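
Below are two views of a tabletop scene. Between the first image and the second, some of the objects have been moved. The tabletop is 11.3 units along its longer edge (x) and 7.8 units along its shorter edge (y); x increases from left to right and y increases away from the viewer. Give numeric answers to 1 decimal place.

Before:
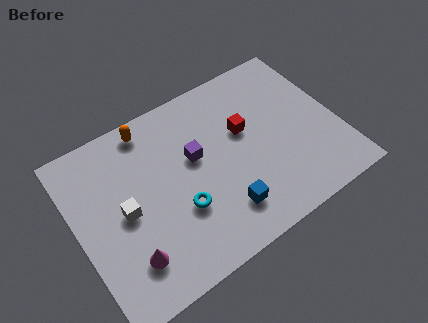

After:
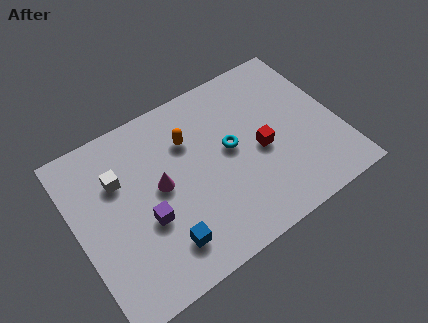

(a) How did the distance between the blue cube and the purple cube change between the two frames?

-1.5

They were about 3.0 units apart before and 1.5 after — 1.5 units closer together.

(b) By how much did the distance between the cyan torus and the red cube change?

-2.4

The distance was about 3.8 in the first image and 1.4 in the second, so they moved 2.4 units closer together.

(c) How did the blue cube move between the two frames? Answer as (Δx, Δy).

(-2.6, -0.1)

The blue cube started near (5.9, 1.7) and ended near (3.3, 1.6).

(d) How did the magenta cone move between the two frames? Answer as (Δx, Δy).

(1.8, 2.3)

From the two frames, the magenta cone sits at roughly (1.8, 1.8) before and (3.6, 4.1) after.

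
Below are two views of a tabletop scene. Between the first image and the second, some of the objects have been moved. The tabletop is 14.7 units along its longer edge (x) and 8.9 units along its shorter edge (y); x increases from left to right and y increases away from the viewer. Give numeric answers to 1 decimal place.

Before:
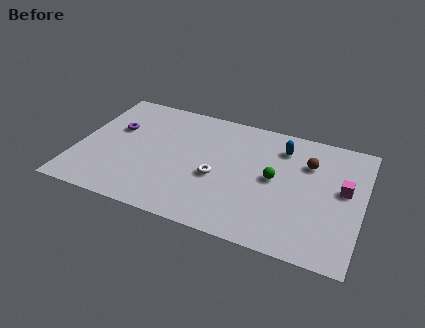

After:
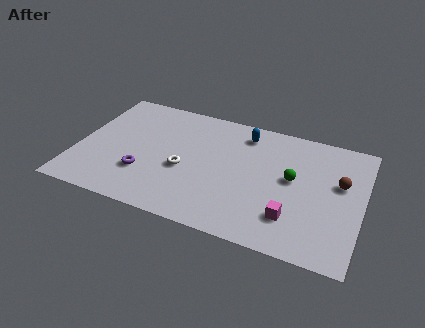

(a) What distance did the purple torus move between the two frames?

3.4

The purple torus moved from about (1.8, 5.6) to (3.6, 2.7), a distance of √(1.8² + 2.9²) ≈ 3.4.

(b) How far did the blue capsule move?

2.0

The blue capsule moved from about (10.4, 7.0) to (8.4, 7.4), a distance of √(2.0² + 0.4²) ≈ 2.0.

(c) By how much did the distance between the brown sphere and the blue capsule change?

+3.9

They were about 1.6 units apart before and 5.5 after — 3.9 units further apart.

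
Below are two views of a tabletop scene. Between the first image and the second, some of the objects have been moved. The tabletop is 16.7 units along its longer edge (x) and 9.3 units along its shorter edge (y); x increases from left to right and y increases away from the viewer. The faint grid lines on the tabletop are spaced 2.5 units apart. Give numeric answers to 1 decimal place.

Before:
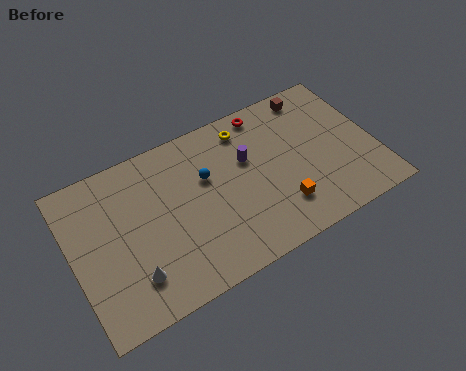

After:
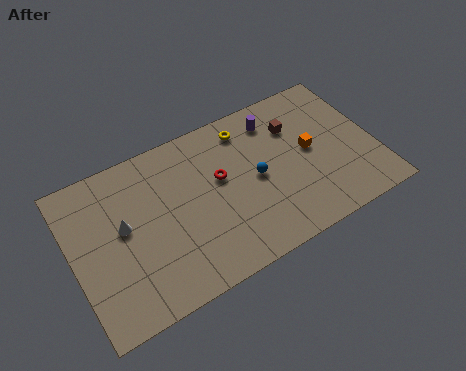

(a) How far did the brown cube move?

2.0

The brown cube moved from about (13.9, 8.2) to (12.6, 6.7), a distance of √(1.3² + 1.5²) ≈ 2.0.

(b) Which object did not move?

the yellow torus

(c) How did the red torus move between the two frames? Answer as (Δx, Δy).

(-3.0, -2.8)

From the two frames, the red torus sits at roughly (11.2, 8.3) before and (8.2, 5.5) after.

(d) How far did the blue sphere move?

2.9

From (7.5, 5.9) to (10.1, 4.6), the blue sphere covered √(2.6² + 1.3²) ≈ 2.9 units.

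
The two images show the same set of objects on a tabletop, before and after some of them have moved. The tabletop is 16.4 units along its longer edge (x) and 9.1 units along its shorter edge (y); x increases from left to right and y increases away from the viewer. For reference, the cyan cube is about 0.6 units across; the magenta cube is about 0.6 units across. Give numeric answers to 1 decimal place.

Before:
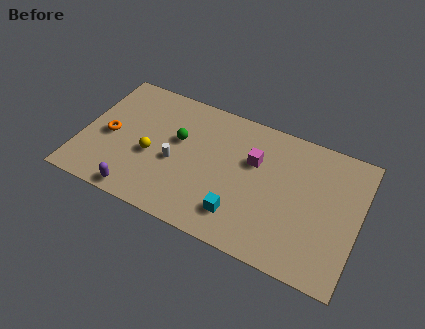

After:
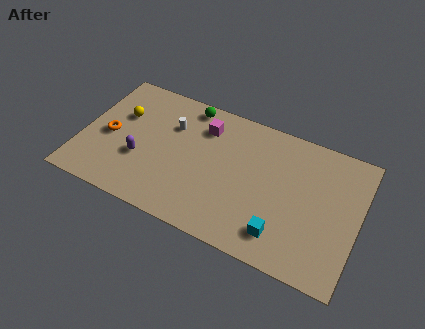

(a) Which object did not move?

the orange torus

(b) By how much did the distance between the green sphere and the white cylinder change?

+0.4

They were about 1.6 units apart before and 2.0 after — 0.4 units further apart.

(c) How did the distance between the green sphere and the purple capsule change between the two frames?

+0.4

Before: roughly 4.9 units apart; after: 5.3. That's 0.4 units further apart.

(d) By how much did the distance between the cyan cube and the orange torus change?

+2.5

Before: roughly 8.4 units apart; after: 10.9. That's 2.5 units further apart.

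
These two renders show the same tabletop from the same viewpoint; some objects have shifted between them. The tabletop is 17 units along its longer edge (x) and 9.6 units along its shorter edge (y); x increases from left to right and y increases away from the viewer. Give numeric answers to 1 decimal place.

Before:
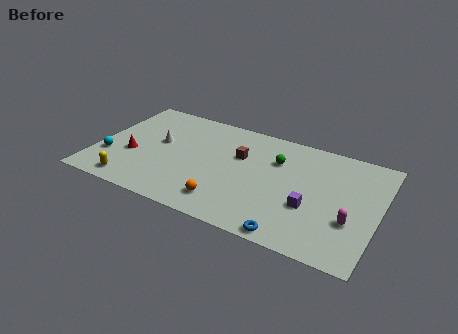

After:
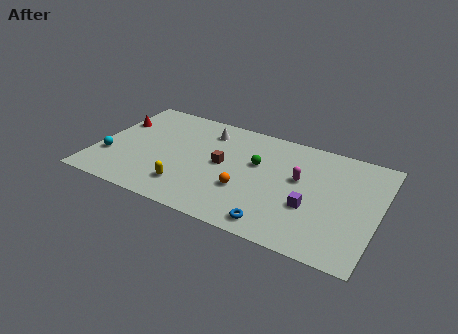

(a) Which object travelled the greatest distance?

the magenta capsule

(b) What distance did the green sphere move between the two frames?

1.4

The green sphere was near (10.7, 6.7) before and (9.6, 5.9) after, so it travelled √(1.1² + 0.8²) ≈ 1.4 units.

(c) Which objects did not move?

the purple cube and the cyan sphere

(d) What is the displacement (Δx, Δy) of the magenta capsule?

(-3.3, 2.3)

The magenta capsule was at about (15.5, 3.3) and moved to about (12.2, 5.6).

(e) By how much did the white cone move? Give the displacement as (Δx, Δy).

(2.7, 2.2)

The white cone started near (3.6, 5.5) and ended near (6.3, 7.7).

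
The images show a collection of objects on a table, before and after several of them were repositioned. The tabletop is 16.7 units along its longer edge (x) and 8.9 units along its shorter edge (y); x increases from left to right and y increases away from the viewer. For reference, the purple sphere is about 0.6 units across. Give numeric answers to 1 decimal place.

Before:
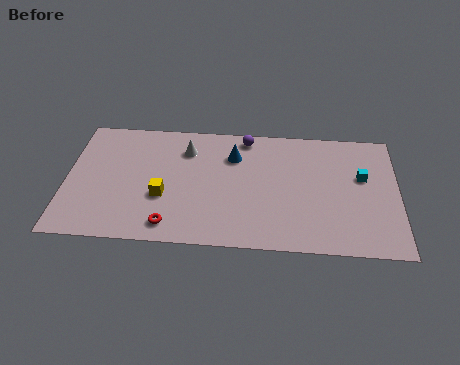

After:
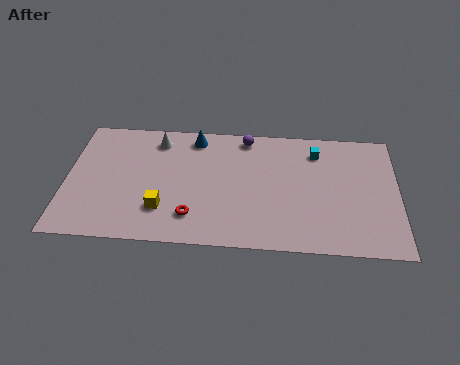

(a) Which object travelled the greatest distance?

the cyan cube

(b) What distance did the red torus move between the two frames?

1.3

The red torus moved from about (5.3, 1.3) to (6.4, 2.0), a distance of √(1.1² + 0.7²) ≈ 1.3.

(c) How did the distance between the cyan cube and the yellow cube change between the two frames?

-1.2

Before: roughly 10.2 units apart; after: 9.0. That's 1.2 units closer together.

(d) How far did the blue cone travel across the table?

2.3

The blue cone was near (8.4, 6.5) before and (6.4, 7.7) after, so it travelled √(2.0² + 1.2²) ≈ 2.3 units.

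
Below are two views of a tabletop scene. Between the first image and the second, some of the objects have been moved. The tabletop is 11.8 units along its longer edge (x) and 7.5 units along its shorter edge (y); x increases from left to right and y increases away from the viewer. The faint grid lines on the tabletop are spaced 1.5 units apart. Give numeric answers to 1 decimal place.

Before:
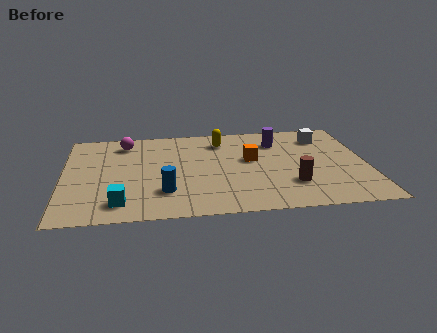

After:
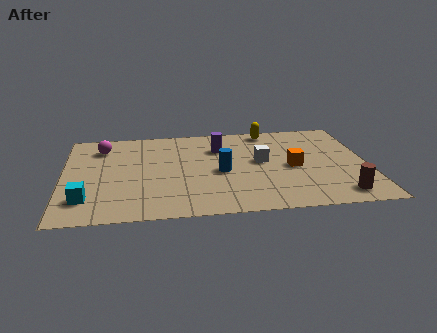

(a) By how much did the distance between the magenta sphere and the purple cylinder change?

-1.4

The distance was about 6.0 in the first image and 4.6 in the second, so they moved 1.4 units closer together.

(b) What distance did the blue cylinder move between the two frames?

2.6

The blue cylinder was near (3.9, 2.0) before and (6.1, 3.4) after, so it travelled √(2.2² + 1.4²) ≈ 2.6 units.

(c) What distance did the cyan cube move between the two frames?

1.4

From (2.2, 1.3) to (0.9, 1.7), the cyan cube covered √(1.3² + 0.4²) ≈ 1.4 units.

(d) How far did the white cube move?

3.1

The white cube moved from about (10.2, 5.9) to (7.7, 4.1), a distance of √(2.5² + 1.8²) ≈ 3.1.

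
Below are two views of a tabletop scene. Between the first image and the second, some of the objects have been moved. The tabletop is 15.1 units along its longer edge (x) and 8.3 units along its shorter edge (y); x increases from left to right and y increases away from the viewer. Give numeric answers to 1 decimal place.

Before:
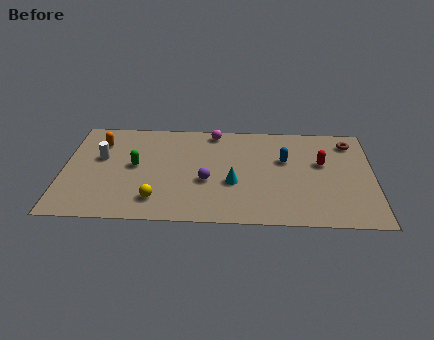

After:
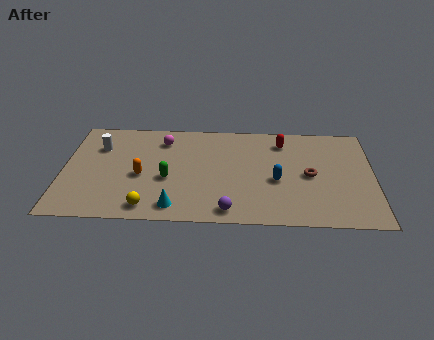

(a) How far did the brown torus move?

3.4

The brown torus was near (14.0, 6.8) before and (12.0, 4.0) after, so it travelled √(2.0² + 2.8²) ≈ 3.4 units.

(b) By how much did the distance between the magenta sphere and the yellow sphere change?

-0.8

The distance was about 6.3 in the first image and 5.5 in the second, so they moved 0.8 units closer together.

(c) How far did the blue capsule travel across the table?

1.7

The blue capsule was near (10.8, 5.2) before and (10.4, 3.5) after, so it travelled √(0.4² + 1.7²) ≈ 1.7 units.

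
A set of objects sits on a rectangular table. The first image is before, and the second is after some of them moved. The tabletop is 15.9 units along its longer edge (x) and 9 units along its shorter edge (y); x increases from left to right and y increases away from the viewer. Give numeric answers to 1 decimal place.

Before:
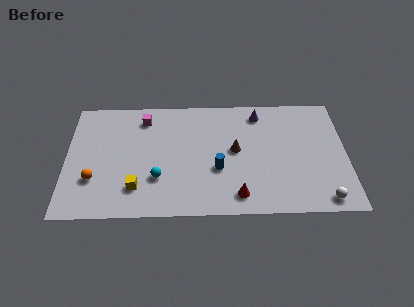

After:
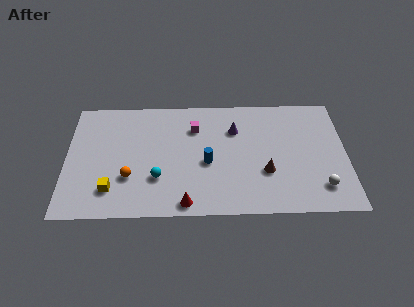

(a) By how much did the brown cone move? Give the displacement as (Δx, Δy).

(1.7, -1.7)

From the two frames, the brown cone sits at roughly (9.6, 4.8) before and (11.3, 3.1) after.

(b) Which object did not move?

the cyan sphere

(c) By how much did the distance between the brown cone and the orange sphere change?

-0.5

They were about 8.2 units apart before and 7.7 after — 0.5 units closer together.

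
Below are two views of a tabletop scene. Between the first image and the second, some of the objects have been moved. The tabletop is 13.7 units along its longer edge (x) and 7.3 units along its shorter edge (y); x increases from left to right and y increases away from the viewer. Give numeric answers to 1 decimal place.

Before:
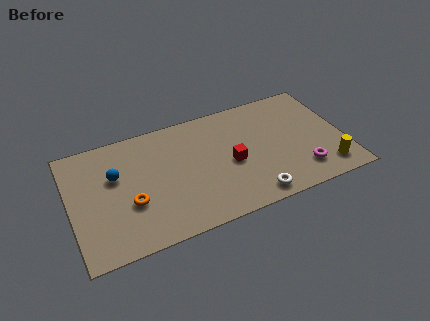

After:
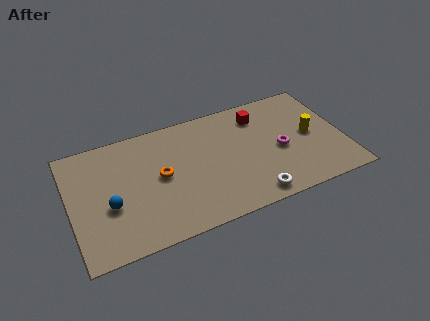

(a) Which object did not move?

the white torus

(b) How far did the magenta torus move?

1.9

The magenta torus moved from about (11.4, 1.6) to (10.5, 3.3), a distance of √(0.9² + 1.7²) ≈ 1.9.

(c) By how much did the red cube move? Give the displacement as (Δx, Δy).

(1.7, 2.5)

From the two frames, the red cube sits at roughly (8.0, 3.3) before and (9.7, 5.8) after.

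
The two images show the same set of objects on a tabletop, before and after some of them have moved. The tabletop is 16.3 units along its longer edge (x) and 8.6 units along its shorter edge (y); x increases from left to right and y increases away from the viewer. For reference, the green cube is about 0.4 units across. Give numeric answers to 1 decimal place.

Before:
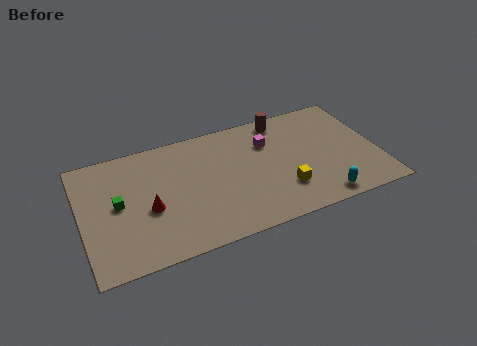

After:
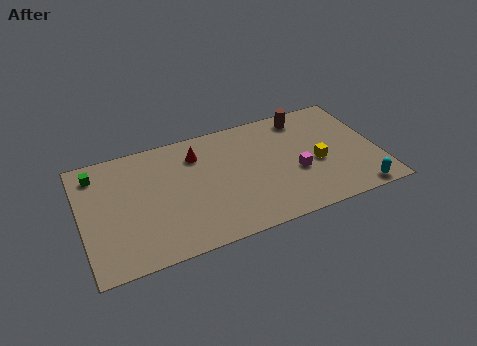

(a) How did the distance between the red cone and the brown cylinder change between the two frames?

-2.6

Before: roughly 8.8 units apart; after: 6.2. That's 2.6 units closer together.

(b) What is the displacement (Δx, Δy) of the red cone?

(2.9, 3.0)

The red cone started near (3.6, 3.6) and ended near (6.5, 6.6).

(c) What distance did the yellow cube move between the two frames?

2.4

The yellow cube moved from about (10.9, 2.4) to (12.9, 3.7), a distance of √(2.0² + 1.3²) ≈ 2.4.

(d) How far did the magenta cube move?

3.0

The magenta cube was near (10.4, 6.1) before and (11.7, 3.4) after, so it travelled √(1.3² + 2.7²) ≈ 3.0 units.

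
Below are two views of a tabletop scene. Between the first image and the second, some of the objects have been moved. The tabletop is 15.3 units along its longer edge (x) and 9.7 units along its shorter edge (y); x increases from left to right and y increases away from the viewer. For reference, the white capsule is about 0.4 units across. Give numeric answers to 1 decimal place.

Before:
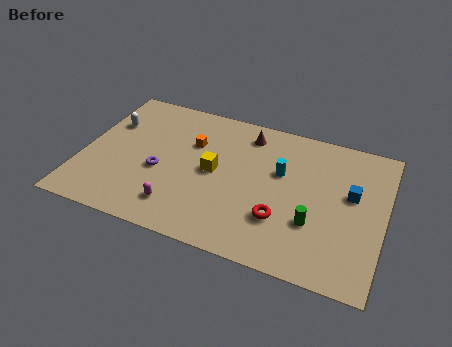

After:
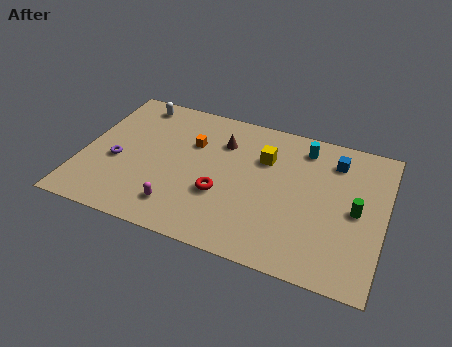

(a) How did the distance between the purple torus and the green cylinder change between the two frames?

+4.2

The distance was about 7.9 in the first image and 12.1 in the second, so they moved 4.2 units further apart.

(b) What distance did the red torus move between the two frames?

3.2

The red torus was near (10.3, 2.9) before and (7.2, 3.5) after, so it travelled √(3.1² + 0.6²) ≈ 3.2 units.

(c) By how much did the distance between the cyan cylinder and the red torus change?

+2.9

The distance was about 3.1 in the first image and 6.0 in the second, so they moved 2.9 units further apart.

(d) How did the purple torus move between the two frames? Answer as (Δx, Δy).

(-2.2, 0.0)

The purple torus started near (4.0, 4.0) and ended near (1.8, 4.0).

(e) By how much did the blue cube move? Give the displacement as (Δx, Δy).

(-1.0, 2.0)

The blue cube was at about (13.6, 5.7) and moved to about (12.6, 7.7).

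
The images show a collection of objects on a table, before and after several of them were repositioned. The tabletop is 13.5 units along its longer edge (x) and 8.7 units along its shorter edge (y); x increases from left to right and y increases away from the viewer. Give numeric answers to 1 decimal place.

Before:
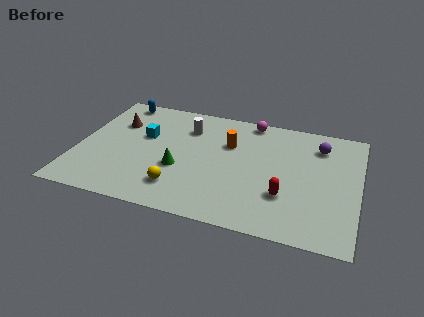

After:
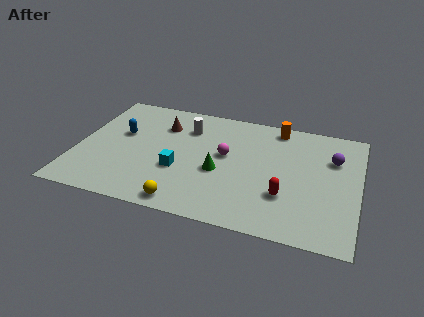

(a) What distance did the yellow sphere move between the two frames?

1.1

The yellow sphere was near (5.1, 1.9) before and (5.5, 0.9) after, so it travelled √(0.4² + 1.0²) ≈ 1.1 units.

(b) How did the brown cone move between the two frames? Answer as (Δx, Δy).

(2.2, 0.4)

The brown cone started near (1.7, 6.0) and ended near (3.9, 6.4).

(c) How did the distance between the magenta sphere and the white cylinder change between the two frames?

-0.7

The distance was about 3.3 in the first image and 2.6 in the second, so they moved 0.7 units closer together.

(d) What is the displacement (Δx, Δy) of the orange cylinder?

(2.2, 1.9)

From the two frames, the orange cylinder sits at roughly (7.2, 5.8) before and (9.4, 7.7) after.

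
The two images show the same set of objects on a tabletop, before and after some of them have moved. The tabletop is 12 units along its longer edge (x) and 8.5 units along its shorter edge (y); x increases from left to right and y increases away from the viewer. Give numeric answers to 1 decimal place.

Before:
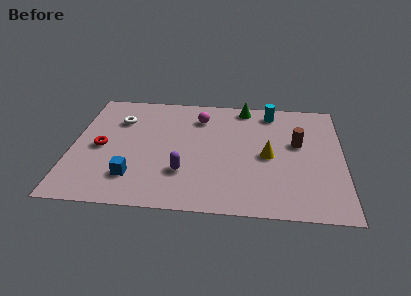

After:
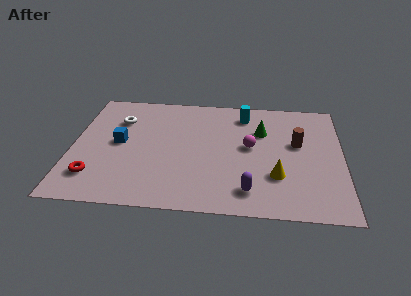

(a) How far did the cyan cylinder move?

1.2

From (8.8, 7.3) to (7.6, 7.0), the cyan cylinder covered √(1.2² + 0.3²) ≈ 1.2 units.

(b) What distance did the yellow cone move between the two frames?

1.5

The yellow cone was near (8.7, 4.0) before and (9.1, 2.6) after, so it travelled √(0.4² + 1.4²) ≈ 1.5 units.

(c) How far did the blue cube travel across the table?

2.5

The blue cube moved from about (2.8, 2.0) to (2.1, 4.4), a distance of √(0.7² + 2.4²) ≈ 2.5.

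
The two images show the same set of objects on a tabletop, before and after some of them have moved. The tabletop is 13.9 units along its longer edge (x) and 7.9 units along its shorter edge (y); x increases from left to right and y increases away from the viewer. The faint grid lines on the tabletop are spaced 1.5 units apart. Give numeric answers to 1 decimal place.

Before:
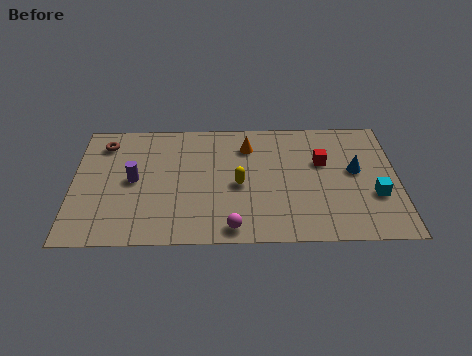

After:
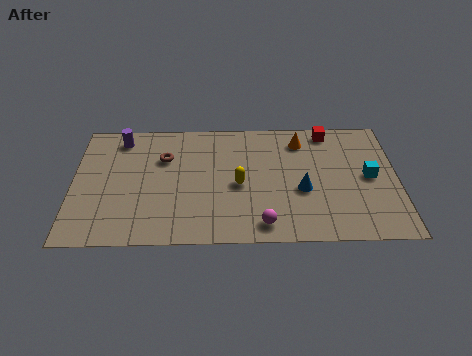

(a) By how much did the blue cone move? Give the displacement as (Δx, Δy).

(-2.3, -1.2)

From the two frames, the blue cone sits at roughly (12.1, 4.4) before and (9.8, 3.2) after.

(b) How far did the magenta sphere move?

1.3

From (6.8, 0.9) to (8.1, 1.1), the magenta sphere covered √(1.3² + 0.2²) ≈ 1.3 units.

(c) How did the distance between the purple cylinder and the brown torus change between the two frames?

-0.4

The distance was about 2.7 in the first image and 2.3 in the second, so they moved 0.4 units closer together.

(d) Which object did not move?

the yellow capsule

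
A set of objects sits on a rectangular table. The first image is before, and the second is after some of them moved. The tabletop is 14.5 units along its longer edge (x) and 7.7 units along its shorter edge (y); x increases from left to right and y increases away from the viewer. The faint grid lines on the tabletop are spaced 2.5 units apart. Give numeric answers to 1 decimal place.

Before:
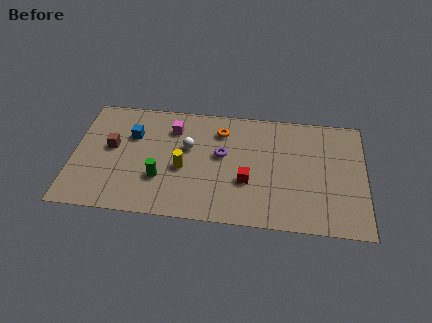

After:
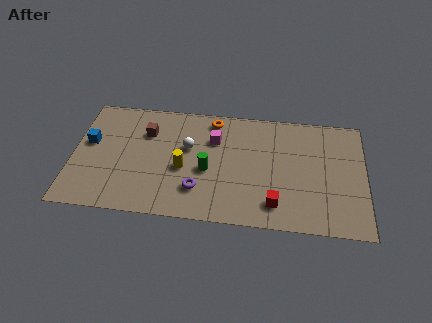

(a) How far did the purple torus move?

2.6

From (7.4, 4.4) to (6.3, 2.0), the purple torus covered √(1.1² + 2.4²) ≈ 2.6 units.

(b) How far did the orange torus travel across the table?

0.8

From (7.3, 6.0) to (6.9, 6.7), the orange torus covered √(0.4² + 0.7²) ≈ 0.8 units.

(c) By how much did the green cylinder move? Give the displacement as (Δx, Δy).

(2.3, 0.8)

The green cylinder started near (4.4, 2.5) and ended near (6.7, 3.3).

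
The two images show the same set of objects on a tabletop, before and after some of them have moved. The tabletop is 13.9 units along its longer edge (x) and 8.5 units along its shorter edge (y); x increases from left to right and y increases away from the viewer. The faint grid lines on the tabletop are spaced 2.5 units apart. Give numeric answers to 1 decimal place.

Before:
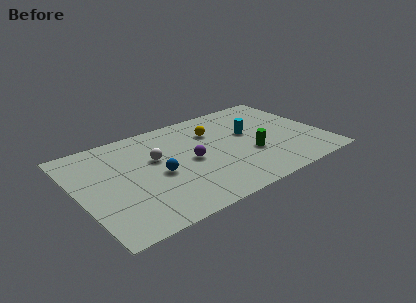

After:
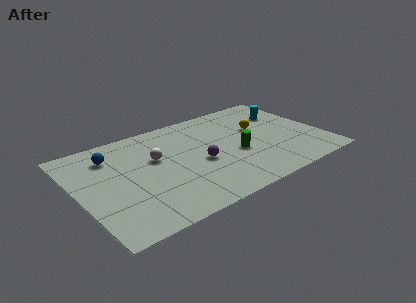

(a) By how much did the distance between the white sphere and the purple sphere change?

+0.6

Before: roughly 2.1 units apart; after: 2.7. That's 0.6 units further apart.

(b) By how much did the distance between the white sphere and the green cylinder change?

-0.8

The distance was about 5.5 in the first image and 4.7 in the second, so they moved 0.8 units closer together.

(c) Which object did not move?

the white sphere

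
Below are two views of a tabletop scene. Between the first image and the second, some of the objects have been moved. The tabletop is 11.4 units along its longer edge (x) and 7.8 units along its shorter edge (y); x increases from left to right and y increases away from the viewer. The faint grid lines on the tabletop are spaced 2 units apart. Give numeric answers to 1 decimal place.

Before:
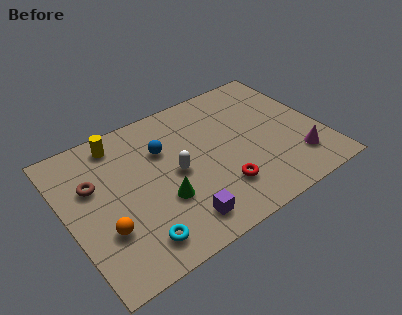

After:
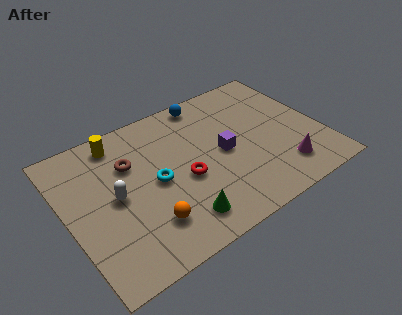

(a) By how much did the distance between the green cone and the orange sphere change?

-1.2

The distance was about 2.6 in the first image and 1.4 in the second, so they moved 1.2 units closer together.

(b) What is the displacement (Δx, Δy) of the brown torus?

(1.7, 0.3)

The brown torus was at about (1.3, 5.0) and moved to about (3.0, 5.3).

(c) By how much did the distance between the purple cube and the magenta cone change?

-2.3

Before: roughly 5.5 units apart; after: 3.2. That's 2.3 units closer together.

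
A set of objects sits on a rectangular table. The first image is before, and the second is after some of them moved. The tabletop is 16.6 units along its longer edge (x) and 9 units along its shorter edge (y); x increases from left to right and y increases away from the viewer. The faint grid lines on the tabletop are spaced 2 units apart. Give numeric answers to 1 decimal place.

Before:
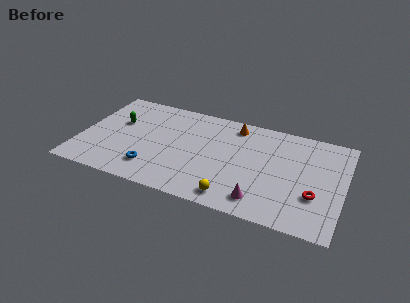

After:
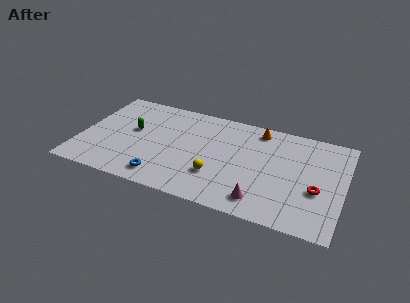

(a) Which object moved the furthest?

the yellow sphere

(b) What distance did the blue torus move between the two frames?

0.9

The blue torus was near (4.8, 2.0) before and (5.5, 1.4) after, so it travelled √(0.7² + 0.6²) ≈ 0.9 units.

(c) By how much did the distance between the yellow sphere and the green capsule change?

-2.9

Before: roughly 9.0 units apart; after: 6.1. That's 2.9 units closer together.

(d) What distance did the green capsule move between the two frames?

1.1

From (2.2, 5.6) to (3.2, 5.1), the green capsule covered √(1.0² + 0.5²) ≈ 1.1 units.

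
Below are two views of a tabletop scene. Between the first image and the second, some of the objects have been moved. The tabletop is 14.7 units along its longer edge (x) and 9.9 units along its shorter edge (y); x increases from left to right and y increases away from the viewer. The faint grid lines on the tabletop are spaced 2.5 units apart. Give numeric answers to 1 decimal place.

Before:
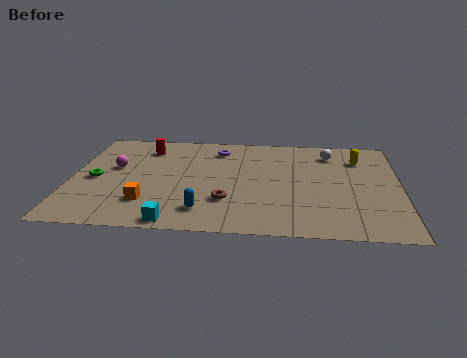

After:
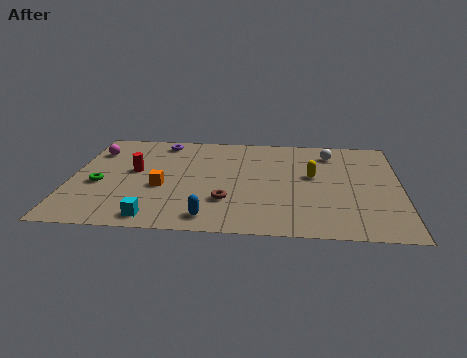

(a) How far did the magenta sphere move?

1.9

From (1.9, 5.8) to (0.9, 7.4), the magenta sphere covered √(1.0² + 1.6²) ≈ 1.9 units.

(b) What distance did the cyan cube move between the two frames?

0.9

The cyan cube was near (4.8, 0.8) before and (3.9, 1.1) after, so it travelled √(0.9² + 0.3²) ≈ 0.9 units.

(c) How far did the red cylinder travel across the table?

2.4

From (3.2, 7.9) to (2.8, 5.5), the red cylinder covered √(0.4² + 2.4²) ≈ 2.4 units.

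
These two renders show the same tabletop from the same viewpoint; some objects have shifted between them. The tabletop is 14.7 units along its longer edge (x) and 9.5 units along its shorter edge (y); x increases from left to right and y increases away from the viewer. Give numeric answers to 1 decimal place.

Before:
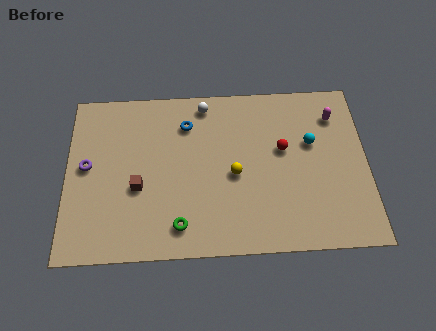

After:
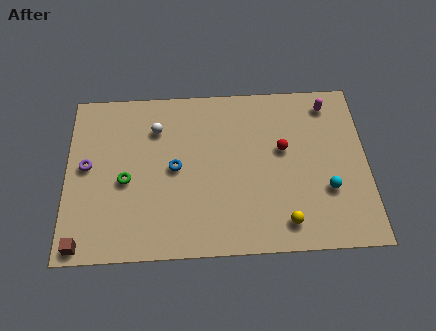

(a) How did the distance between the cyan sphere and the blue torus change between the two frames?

+1.3

They were about 6.3 units apart before and 7.6 after — 1.3 units further apart.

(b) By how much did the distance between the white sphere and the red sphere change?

+1.7

The distance was about 4.7 in the first image and 6.4 in the second, so they moved 1.7 units further apart.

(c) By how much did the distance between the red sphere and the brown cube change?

+3.6

The distance was about 7.3 in the first image and 10.9 in the second, so they moved 3.6 units further apart.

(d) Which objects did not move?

the purple torus and the red sphere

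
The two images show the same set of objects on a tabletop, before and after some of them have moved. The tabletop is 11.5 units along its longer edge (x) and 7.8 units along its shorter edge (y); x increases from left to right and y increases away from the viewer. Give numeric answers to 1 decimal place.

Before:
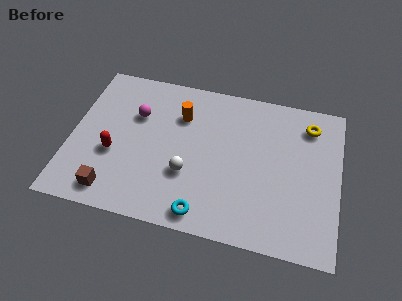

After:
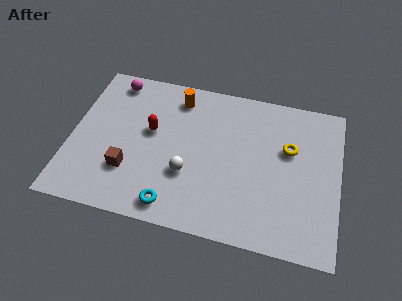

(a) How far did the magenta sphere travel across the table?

1.9

The magenta sphere was near (2.7, 5.2) before and (1.6, 6.8) after, so it travelled √(1.1² + 1.6²) ≈ 1.9 units.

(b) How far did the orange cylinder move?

0.9

The orange cylinder moved from about (4.6, 5.6) to (4.4, 6.5), a distance of √(0.2² + 0.9²) ≈ 0.9.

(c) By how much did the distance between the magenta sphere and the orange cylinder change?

+0.9

They were about 1.9 units apart before and 2.8 after — 0.9 units further apart.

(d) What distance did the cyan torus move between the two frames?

1.3

From (5.9, 0.9) to (4.6, 1.0), the cyan torus covered √(1.3² + 0.1²) ≈ 1.3 units.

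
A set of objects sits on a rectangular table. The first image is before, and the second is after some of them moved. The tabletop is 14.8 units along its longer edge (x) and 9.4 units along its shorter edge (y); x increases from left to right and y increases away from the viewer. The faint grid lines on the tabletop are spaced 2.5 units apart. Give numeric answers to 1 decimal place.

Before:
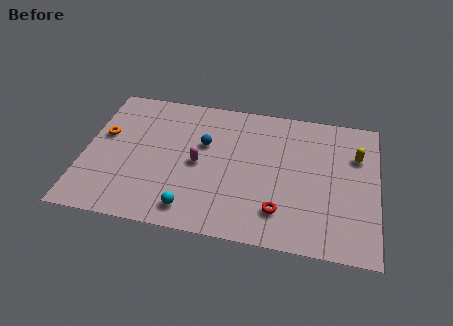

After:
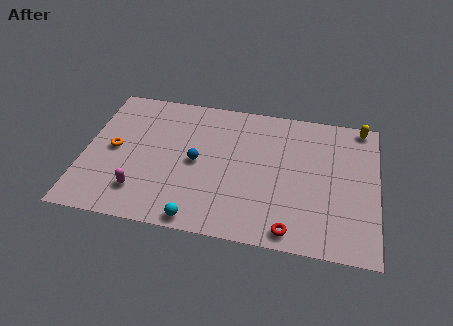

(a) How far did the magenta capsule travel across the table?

3.7

From (5.8, 4.5) to (3.0, 2.1), the magenta capsule covered √(2.8² + 2.4²) ≈ 3.7 units.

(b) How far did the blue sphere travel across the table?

1.3

The blue sphere was near (6.0, 5.9) before and (5.7, 4.6) after, so it travelled √(0.3² + 1.3²) ≈ 1.3 units.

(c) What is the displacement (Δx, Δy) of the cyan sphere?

(0.4, -0.6)

The cyan sphere started near (5.6, 1.4) and ended near (6.0, 0.8).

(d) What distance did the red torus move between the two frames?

1.3

From (10.0, 2.1) to (10.6, 1.0), the red torus covered √(0.6² + 1.1²) ≈ 1.3 units.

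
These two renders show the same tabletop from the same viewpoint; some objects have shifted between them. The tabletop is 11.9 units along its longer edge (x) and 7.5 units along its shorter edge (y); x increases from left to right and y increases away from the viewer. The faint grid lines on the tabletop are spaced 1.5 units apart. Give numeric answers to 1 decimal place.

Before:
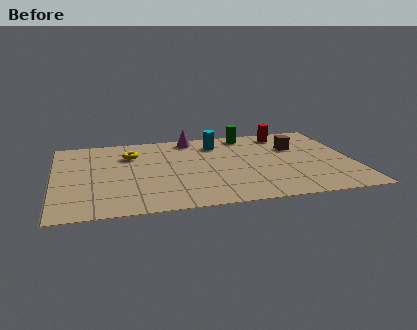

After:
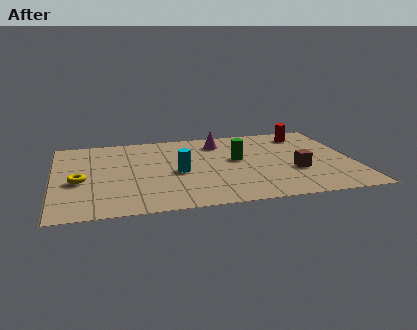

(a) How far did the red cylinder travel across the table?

0.8

From (9.4, 6.4) to (10.2, 6.2), the red cylinder covered √(0.8² + 0.2²) ≈ 0.8 units.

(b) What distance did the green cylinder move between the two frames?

2.5

From (7.9, 6.6) to (7.3, 4.2), the green cylinder covered √(0.6² + 2.4²) ≈ 2.5 units.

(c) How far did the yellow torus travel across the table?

3.0

From (3.1, 5.4) to (1.0, 3.2), the yellow torus covered √(2.1² + 2.2²) ≈ 3.0 units.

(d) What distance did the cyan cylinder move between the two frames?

3.0

The cyan cylinder moved from about (6.6, 5.9) to (4.9, 3.4), a distance of √(1.7² + 2.5²) ≈ 3.0.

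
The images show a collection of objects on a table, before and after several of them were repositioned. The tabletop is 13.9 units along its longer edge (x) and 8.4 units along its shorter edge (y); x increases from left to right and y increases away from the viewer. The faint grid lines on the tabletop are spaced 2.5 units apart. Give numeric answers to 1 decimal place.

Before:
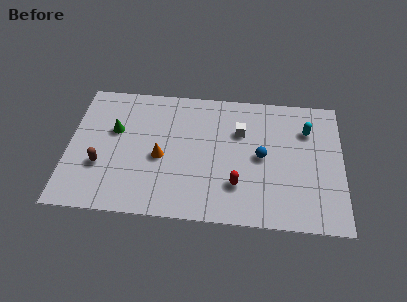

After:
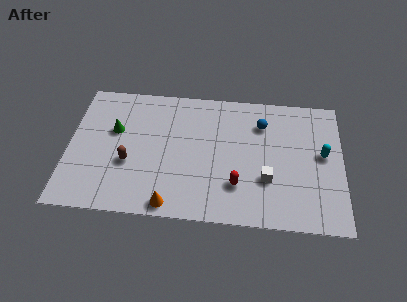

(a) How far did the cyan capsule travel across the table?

1.7

The cyan capsule was near (12.1, 6.1) before and (12.9, 4.6) after, so it travelled √(0.8² + 1.5²) ≈ 1.7 units.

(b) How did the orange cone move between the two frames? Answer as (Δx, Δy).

(0.6, -2.9)

The orange cone was at about (4.7, 3.7) and moved to about (5.3, 0.8).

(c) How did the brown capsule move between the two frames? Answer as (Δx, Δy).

(1.4, 0.3)

The brown capsule was at about (1.7, 2.9) and moved to about (3.1, 3.2).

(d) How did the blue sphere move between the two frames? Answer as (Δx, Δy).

(0.0, 2.1)

The blue sphere was at about (9.8, 4.2) and moved to about (9.8, 6.3).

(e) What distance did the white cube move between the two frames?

3.2

The white cube was near (8.7, 5.7) before and (10.1, 2.8) after, so it travelled √(1.4² + 2.9²) ≈ 3.2 units.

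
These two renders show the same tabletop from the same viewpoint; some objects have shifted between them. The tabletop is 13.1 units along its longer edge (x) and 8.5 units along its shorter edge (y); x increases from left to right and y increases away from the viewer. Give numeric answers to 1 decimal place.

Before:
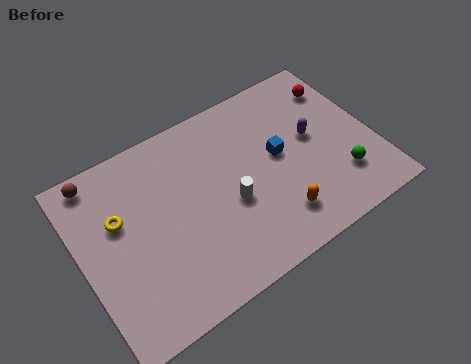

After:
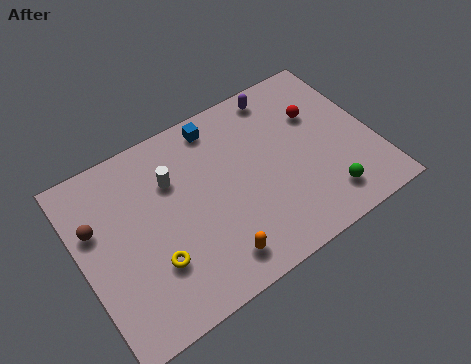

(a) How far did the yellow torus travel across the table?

2.9

From (1.8, 5.3) to (2.9, 2.6), the yellow torus covered √(1.1² + 2.7²) ≈ 2.9 units.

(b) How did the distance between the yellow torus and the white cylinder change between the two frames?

-1.4

Before: roughly 5.0 units apart; after: 3.6. That's 1.4 units closer together.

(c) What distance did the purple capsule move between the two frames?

3.0

The purple capsule moved from about (10.5, 4.7) to (9.5, 7.5), a distance of √(1.0² + 2.8²) ≈ 3.0.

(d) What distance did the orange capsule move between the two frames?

2.9

The orange capsule moved from about (8.3, 1.8) to (5.4, 1.4), a distance of √(2.9² + 0.4²) ≈ 2.9.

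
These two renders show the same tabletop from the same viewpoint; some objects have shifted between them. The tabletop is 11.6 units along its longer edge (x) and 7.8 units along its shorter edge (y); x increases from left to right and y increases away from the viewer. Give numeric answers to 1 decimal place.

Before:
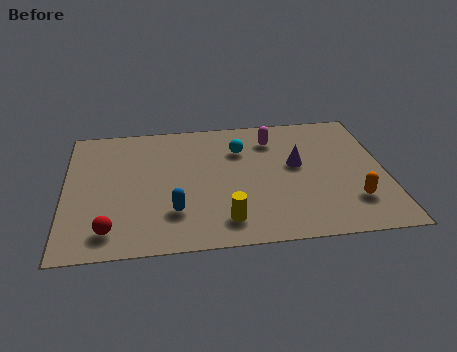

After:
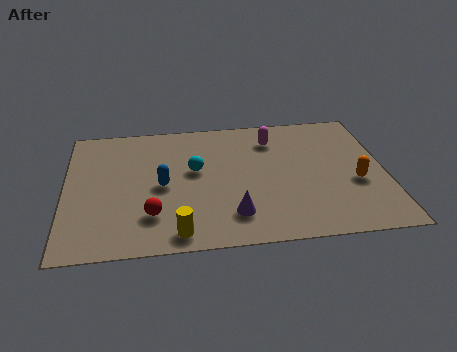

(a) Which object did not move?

the magenta capsule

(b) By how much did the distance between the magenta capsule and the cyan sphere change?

+2.0

The distance was about 1.3 in the first image and 3.3 in the second, so they moved 2.0 units further apart.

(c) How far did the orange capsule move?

1.1

From (10.3, 2.0) to (10.5, 3.1), the orange capsule covered √(0.2² + 1.1²) ≈ 1.1 units.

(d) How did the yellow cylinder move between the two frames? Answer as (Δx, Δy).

(-1.7, -0.5)

The yellow cylinder was at about (5.7, 1.4) and moved to about (4.0, 0.9).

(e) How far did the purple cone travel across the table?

3.6

The purple cone moved from about (8.4, 4.4) to (6.0, 1.7), a distance of √(2.4² + 2.7²) ≈ 3.6.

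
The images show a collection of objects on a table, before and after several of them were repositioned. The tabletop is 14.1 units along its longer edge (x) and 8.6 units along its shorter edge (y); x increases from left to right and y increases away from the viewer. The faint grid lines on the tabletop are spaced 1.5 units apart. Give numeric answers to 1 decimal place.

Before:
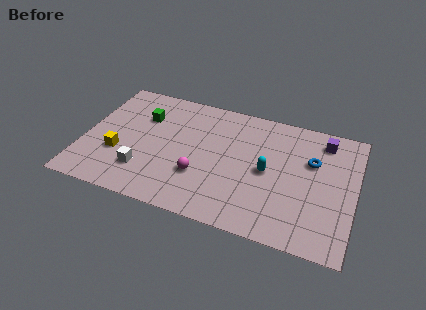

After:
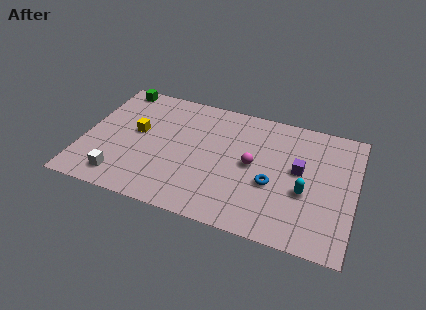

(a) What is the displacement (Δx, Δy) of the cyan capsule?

(2.0, -0.8)

The cyan capsule was at about (9.6, 4.2) and moved to about (11.6, 3.4).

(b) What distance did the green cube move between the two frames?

2.4

From (2.9, 6.0) to (1.3, 7.8), the green cube covered √(1.6² + 1.8²) ≈ 2.4 units.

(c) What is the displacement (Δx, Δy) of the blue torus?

(-1.9, -2.2)

From the two frames, the blue torus sits at roughly (11.8, 5.6) before and (9.9, 3.4) after.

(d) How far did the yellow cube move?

2.0

From (1.9, 3.0) to (2.7, 4.8), the yellow cube covered √(0.8² + 1.8²) ≈ 2.0 units.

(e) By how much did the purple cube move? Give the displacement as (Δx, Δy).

(-1.1, -2.4)

The purple cube started near (12.3, 7.2) and ended near (11.2, 4.8).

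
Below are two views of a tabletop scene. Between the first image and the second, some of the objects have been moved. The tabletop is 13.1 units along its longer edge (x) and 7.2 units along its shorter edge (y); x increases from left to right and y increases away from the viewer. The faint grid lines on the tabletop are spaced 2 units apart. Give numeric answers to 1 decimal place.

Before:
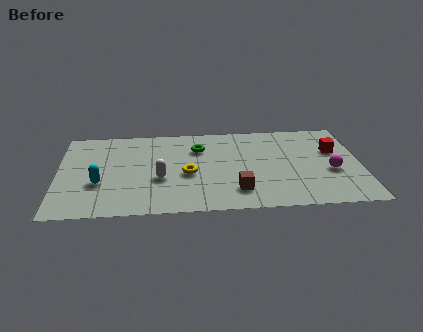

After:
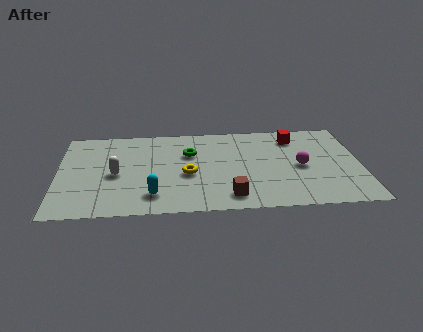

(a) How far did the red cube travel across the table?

2.1

From (12.0, 4.6) to (10.3, 5.8), the red cube covered √(1.7² + 1.2²) ≈ 2.1 units.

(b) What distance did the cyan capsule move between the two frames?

2.5

The cyan capsule moved from about (1.8, 2.6) to (4.1, 1.5), a distance of √(2.3² + 1.1²) ≈ 2.5.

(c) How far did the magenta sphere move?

1.4

From (11.8, 2.9) to (10.5, 3.4), the magenta sphere covered √(1.3² + 0.5²) ≈ 1.4 units.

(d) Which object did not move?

the yellow torus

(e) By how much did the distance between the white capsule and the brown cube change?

+1.8

The distance was about 3.5 in the first image and 5.3 in the second, so they moved 1.8 units further apart.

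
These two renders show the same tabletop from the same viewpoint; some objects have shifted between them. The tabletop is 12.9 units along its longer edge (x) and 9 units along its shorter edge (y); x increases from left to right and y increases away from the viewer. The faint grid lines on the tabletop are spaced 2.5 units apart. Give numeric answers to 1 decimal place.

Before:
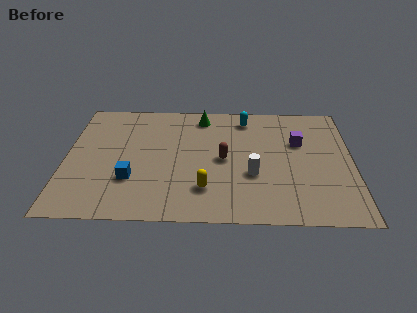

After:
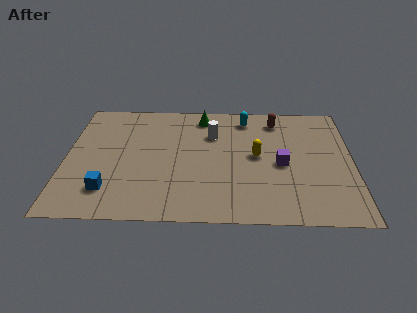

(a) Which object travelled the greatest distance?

the brown capsule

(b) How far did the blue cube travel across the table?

1.3

The blue cube was near (3.0, 2.8) before and (2.0, 2.0) after, so it travelled √(1.0² + 0.8²) ≈ 1.3 units.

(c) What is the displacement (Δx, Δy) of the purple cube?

(-0.8, -1.7)

The purple cube started near (10.5, 5.8) and ended near (9.7, 4.1).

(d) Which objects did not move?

the cyan capsule and the green cone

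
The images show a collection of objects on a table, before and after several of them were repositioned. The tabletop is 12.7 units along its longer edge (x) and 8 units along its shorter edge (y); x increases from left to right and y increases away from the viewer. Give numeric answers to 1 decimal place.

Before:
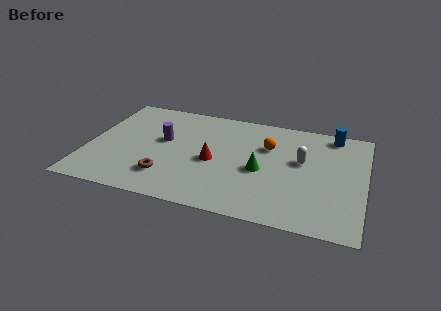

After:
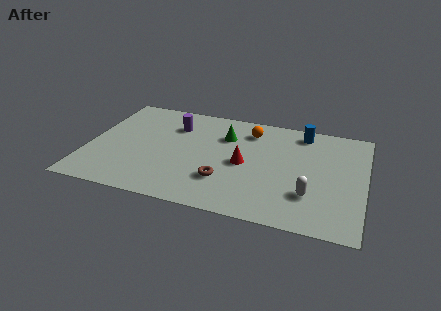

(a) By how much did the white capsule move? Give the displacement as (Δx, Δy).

(0.5, -2.4)

The white capsule was at about (9.8, 4.7) and moved to about (10.3, 2.3).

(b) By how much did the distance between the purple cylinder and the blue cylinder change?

-2.1

They were about 8.1 units apart before and 6.0 after — 2.1 units closer together.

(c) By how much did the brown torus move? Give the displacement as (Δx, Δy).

(2.6, 0.4)

From the two frames, the brown torus sits at roughly (3.8, 1.9) before and (6.4, 2.3) after.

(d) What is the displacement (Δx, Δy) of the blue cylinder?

(-1.4, -0.2)

The blue cylinder started near (11.1, 7.1) and ended near (9.7, 6.9).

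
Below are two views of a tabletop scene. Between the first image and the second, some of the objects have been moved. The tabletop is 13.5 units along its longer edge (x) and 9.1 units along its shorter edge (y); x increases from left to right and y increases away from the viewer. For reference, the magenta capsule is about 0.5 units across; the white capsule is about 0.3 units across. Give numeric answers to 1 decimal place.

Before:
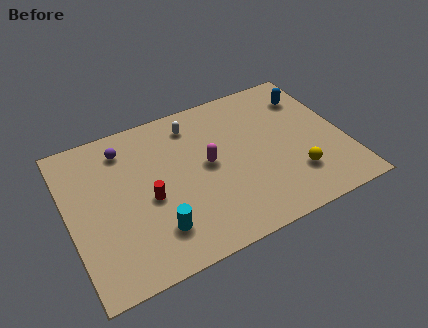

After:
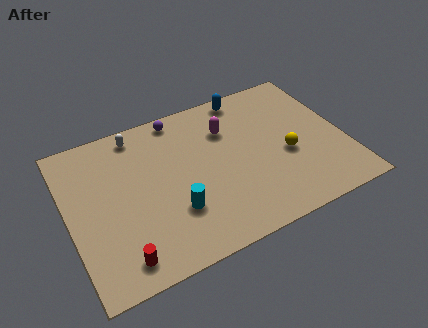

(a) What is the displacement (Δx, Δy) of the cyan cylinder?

(1.0, 0.7)

From the two frames, the cyan cylinder sits at roughly (3.9, 2.1) before and (4.9, 2.8) after.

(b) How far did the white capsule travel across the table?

2.7

The white capsule moved from about (6.4, 7.5) to (3.7, 8.0), a distance of √(2.7² + 0.5²) ≈ 2.7.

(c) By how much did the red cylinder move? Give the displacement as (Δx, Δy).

(-1.7, -2.7)

The red cylinder started near (3.8, 4.0) and ended near (2.1, 1.3).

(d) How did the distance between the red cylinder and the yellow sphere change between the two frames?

+1.7

The distance was about 7.2 in the first image and 8.9 in the second, so they moved 1.7 units further apart.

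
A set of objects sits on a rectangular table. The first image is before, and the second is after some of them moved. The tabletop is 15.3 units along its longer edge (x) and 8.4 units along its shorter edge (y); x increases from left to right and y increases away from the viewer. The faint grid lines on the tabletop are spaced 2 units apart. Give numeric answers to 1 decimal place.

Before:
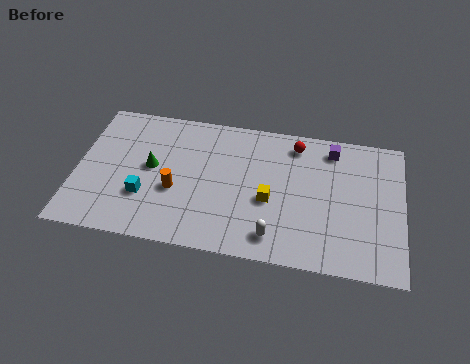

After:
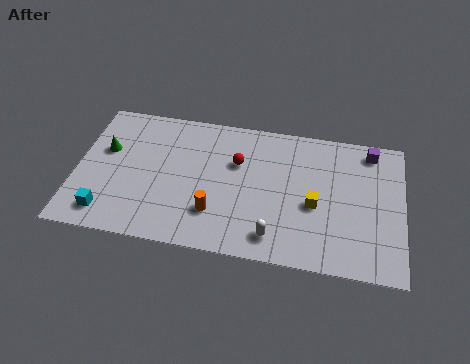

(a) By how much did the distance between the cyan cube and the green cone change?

+2.0

They were about 1.8 units apart before and 3.8 after — 2.0 units further apart.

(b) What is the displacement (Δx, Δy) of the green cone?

(-2.2, 0.7)

From the two frames, the green cone sits at roughly (3.5, 4.5) before and (1.3, 5.2) after.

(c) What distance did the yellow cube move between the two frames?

2.1

From (9.1, 3.5) to (11.2, 3.6), the yellow cube covered √(2.1² + 0.1²) ≈ 2.1 units.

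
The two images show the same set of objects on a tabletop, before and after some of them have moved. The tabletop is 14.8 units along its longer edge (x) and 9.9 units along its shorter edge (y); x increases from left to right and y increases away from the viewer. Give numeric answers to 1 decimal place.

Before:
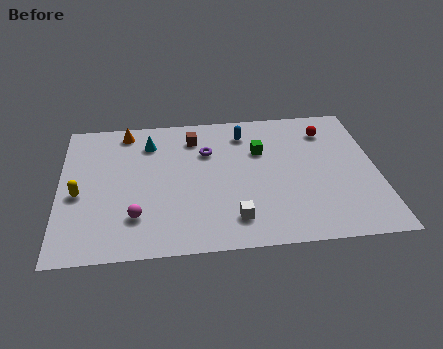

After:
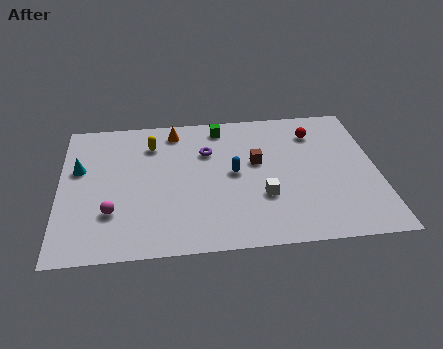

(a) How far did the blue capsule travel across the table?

3.0

From (8.7, 8.0) to (8.1, 5.1), the blue capsule covered √(0.6² + 2.9²) ≈ 3.0 units.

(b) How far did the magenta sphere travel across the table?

1.2

The magenta sphere moved from about (3.5, 2.5) to (2.4, 2.9), a distance of √(1.1² + 0.4²) ≈ 1.2.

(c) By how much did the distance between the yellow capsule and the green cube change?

-5.4

The distance was about 8.8 in the first image and 3.4 in the second, so they moved 5.4 units closer together.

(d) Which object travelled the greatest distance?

the yellow capsule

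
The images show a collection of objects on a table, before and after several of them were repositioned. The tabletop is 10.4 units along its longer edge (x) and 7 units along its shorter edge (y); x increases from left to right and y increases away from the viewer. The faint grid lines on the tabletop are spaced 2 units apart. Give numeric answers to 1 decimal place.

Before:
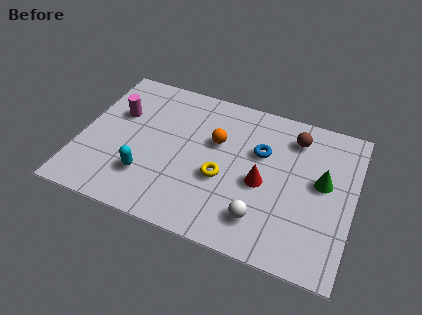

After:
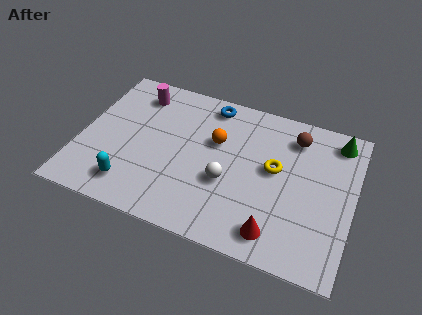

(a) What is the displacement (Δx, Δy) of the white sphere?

(-1.4, 1.2)

The white sphere was at about (7.1, 1.5) and moved to about (5.7, 2.7).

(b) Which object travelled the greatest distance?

the blue torus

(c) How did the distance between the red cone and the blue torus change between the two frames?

+4.4

Before: roughly 1.4 units apart; after: 5.8. That's 4.4 units further apart.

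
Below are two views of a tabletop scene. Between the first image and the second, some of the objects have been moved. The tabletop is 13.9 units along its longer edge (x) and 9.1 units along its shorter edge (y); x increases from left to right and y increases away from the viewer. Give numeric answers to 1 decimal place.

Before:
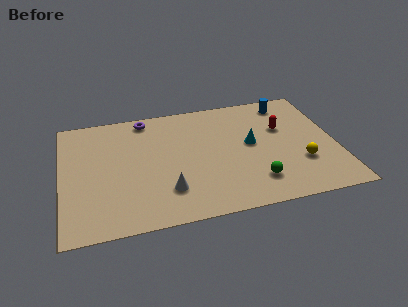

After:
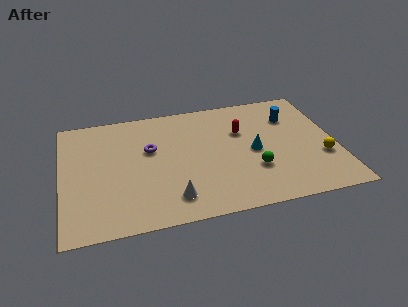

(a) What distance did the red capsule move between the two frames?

2.1

The red capsule moved from about (11.3, 5.8) to (9.2, 6.0), a distance of √(2.1² + 0.2²) ≈ 2.1.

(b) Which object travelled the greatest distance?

the purple torus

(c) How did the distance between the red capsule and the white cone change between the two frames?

-1.3

The distance was about 7.0 in the first image and 5.7 in the second, so they moved 1.3 units closer together.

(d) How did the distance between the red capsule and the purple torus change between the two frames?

-2.6

The distance was about 7.3 in the first image and 4.7 in the second, so they moved 2.6 units closer together.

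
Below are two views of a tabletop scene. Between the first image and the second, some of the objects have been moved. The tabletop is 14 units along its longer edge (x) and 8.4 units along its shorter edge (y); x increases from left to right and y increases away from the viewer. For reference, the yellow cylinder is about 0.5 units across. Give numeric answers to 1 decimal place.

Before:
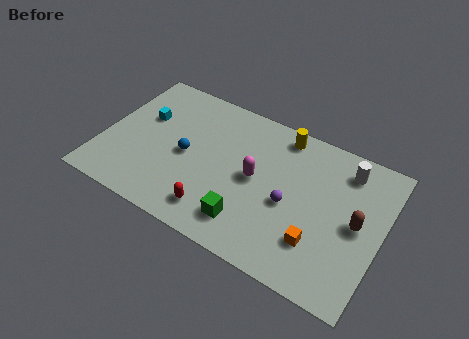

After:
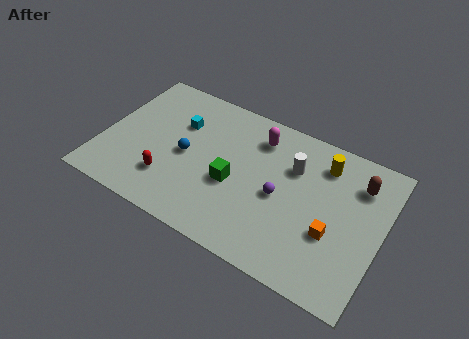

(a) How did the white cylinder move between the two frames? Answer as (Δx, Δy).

(-2.5, -1.1)

From the two frames, the white cylinder sits at roughly (11.9, 6.9) before and (9.4, 5.8) after.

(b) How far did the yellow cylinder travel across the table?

2.3

The yellow cylinder was near (8.6, 7.4) before and (10.8, 6.7) after, so it travelled √(2.2² + 0.7²) ≈ 2.3 units.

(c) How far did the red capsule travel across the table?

2.6

The red capsule moved from about (6.1, 1.5) to (3.6, 2.2), a distance of √(2.5² + 0.7²) ≈ 2.6.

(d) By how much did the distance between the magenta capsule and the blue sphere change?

+0.8

Before: roughly 3.5 units apart; after: 4.3. That's 0.8 units further apart.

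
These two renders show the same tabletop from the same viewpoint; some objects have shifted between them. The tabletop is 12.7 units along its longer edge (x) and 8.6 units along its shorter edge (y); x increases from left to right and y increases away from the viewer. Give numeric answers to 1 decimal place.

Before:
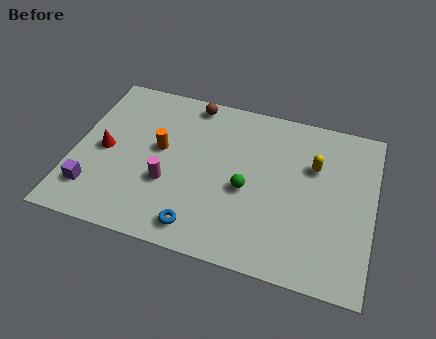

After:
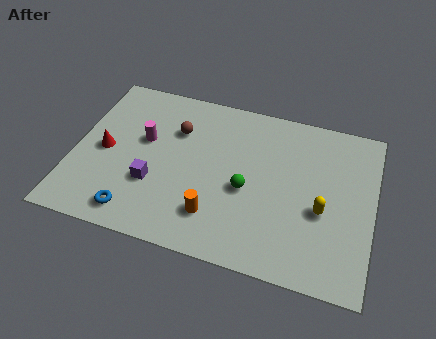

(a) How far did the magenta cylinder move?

2.3

From (4.1, 3.1) to (2.9, 5.1), the magenta cylinder covered √(1.2² + 2.0²) ≈ 2.3 units.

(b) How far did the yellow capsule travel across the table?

2.3

The yellow capsule moved from about (10.1, 5.7) to (10.6, 3.5), a distance of √(0.5² + 2.2²) ≈ 2.3.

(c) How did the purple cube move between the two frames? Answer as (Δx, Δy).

(2.5, 1.0)

The purple cube was at about (1.0, 1.9) and moved to about (3.5, 2.9).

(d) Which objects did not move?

the red cone and the green sphere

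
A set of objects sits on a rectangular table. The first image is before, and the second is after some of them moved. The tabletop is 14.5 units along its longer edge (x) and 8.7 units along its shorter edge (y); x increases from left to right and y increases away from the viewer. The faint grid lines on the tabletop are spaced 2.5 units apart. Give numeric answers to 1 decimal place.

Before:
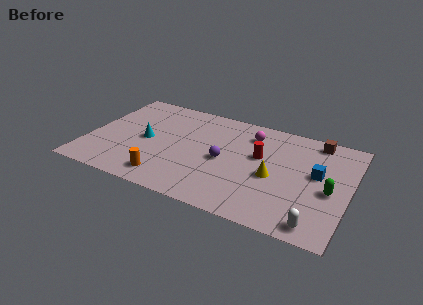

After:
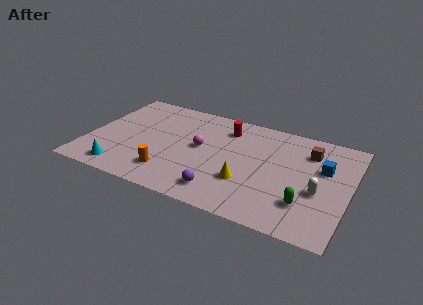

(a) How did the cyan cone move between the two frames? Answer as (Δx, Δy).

(-1.0, -3.0)

The cyan cone was at about (3.2, 4.2) and moved to about (2.2, 1.2).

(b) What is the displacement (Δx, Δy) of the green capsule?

(-1.2, -1.5)

The green capsule was at about (13.5, 3.8) and moved to about (12.3, 2.3).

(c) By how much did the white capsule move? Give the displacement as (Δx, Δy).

(-0.1, 2.5)

From the two frames, the white capsule sits at roughly (13.0, 1.0) before and (12.9, 3.5) after.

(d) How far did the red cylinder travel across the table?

2.7

From (9.5, 5.2) to (7.4, 6.9), the red cylinder covered √(2.1² + 1.7²) ≈ 2.7 units.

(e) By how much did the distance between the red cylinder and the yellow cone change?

+2.7

They were about 1.7 units apart before and 4.4 after — 2.7 units further apart.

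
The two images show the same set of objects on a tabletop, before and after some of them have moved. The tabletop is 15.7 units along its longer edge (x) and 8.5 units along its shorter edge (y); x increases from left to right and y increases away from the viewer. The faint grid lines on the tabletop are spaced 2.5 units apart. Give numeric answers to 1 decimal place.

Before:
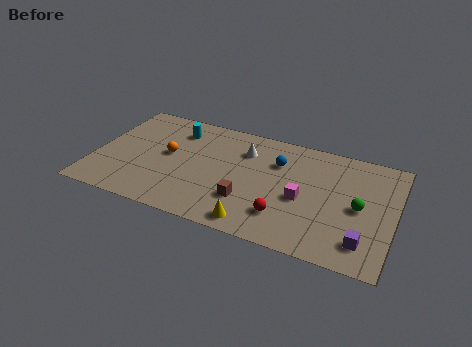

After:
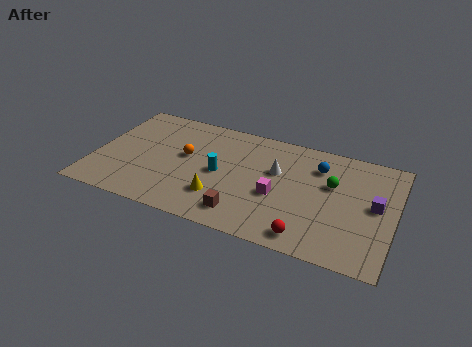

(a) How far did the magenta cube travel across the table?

1.3

The magenta cube was near (11.0, 3.7) before and (9.7, 3.5) after, so it travelled √(1.3² + 0.2²) ≈ 1.3 units.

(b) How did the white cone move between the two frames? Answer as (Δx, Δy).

(1.8, -1.0)

The white cone was at about (7.7, 6.3) and moved to about (9.5, 5.3).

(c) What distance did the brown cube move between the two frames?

1.0

The brown cube was near (8.2, 2.5) before and (8.1, 1.5) after, so it travelled √(0.1² + 1.0²) ≈ 1.0 units.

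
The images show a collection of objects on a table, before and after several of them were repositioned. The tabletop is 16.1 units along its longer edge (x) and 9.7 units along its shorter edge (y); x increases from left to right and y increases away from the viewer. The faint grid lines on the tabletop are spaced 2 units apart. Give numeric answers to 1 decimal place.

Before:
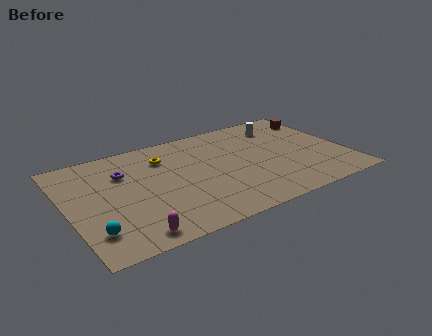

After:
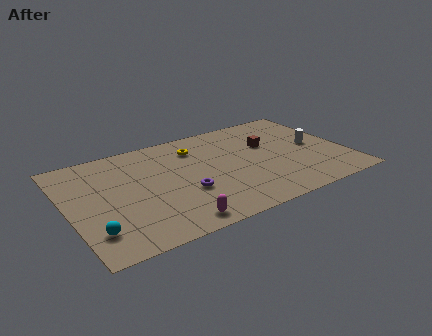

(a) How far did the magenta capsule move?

2.4

From (3.1, 1.1) to (5.5, 1.1), the magenta capsule covered √(2.4² + 0.0²) ≈ 2.4 units.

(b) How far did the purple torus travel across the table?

4.5

The purple torus moved from about (3.4, 6.8) to (6.5, 3.5), a distance of √(3.1² + 3.3²) ≈ 4.5.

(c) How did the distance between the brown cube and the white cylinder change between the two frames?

+0.6

The distance was about 2.3 in the first image and 2.9 in the second, so they moved 0.6 units further apart.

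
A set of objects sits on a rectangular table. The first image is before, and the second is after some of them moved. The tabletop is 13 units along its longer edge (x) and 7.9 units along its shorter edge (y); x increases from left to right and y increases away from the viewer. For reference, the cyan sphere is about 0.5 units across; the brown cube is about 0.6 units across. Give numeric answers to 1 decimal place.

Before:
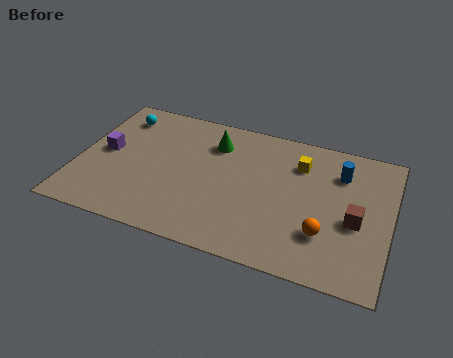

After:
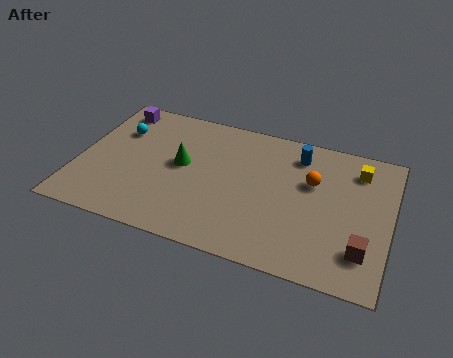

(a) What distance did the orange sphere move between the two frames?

2.8

The orange sphere was near (10.4, 2.3) before and (9.7, 5.0) after, so it travelled √(0.7² + 2.7²) ≈ 2.8 units.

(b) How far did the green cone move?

2.1

The green cone moved from about (5.5, 6.0) to (4.3, 4.3), a distance of √(1.2² + 1.7²) ≈ 2.1.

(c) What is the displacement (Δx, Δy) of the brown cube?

(0.4, -1.5)

The brown cube was at about (11.6, 3.4) and moved to about (12.0, 1.9).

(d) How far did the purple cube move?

2.7

The purple cube moved from about (1.1, 4.1) to (1.2, 6.8), a distance of √(0.1² + 2.7²) ≈ 2.7.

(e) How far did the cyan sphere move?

0.9

The cyan sphere moved from about (1.4, 6.4) to (1.5, 5.5), a distance of √(0.1² + 0.9²) ≈ 0.9.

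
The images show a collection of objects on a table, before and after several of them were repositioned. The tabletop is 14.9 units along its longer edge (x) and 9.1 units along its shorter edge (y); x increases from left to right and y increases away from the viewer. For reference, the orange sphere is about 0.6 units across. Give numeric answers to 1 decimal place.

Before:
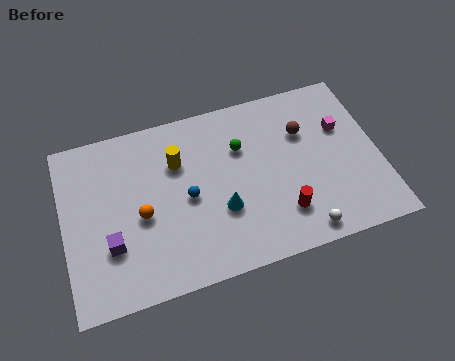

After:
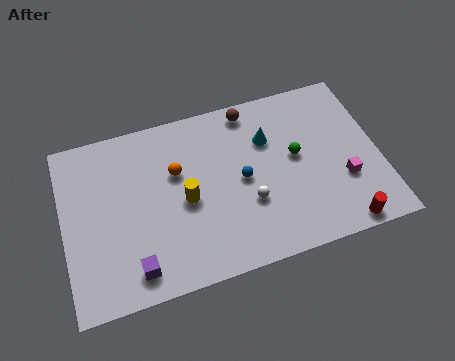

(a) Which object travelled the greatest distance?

the cyan cone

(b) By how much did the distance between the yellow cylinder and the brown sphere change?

-0.8

The distance was about 6.0 in the first image and 5.2 in the second, so they moved 0.8 units closer together.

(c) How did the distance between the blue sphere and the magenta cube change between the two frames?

-2.8

Before: roughly 7.7 units apart; after: 4.9. That's 2.8 units closer together.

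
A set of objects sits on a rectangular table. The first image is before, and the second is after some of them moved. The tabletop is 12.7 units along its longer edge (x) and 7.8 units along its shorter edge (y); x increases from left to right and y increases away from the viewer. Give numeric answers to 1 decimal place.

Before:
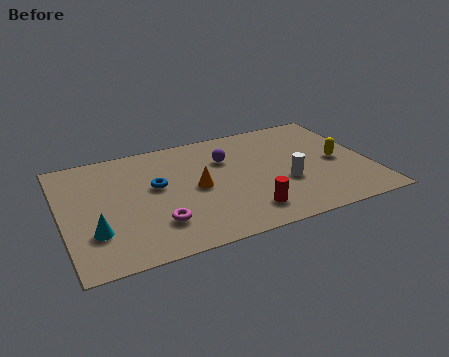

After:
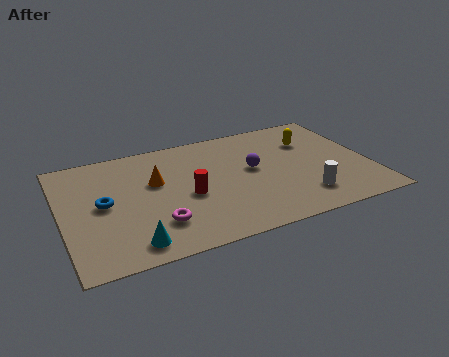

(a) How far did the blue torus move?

2.3

The blue torus moved from about (3.9, 4.5) to (1.7, 4.0), a distance of √(2.2² + 0.5²) ≈ 2.3.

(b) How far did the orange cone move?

1.9

The orange cone was near (5.5, 3.8) before and (3.9, 4.8) after, so it travelled √(1.6² + 1.0²) ≈ 1.9 units.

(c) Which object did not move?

the magenta torus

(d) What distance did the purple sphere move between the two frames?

1.5

The purple sphere moved from about (6.9, 5.4) to (7.9, 4.3), a distance of √(1.0² + 1.1²) ≈ 1.5.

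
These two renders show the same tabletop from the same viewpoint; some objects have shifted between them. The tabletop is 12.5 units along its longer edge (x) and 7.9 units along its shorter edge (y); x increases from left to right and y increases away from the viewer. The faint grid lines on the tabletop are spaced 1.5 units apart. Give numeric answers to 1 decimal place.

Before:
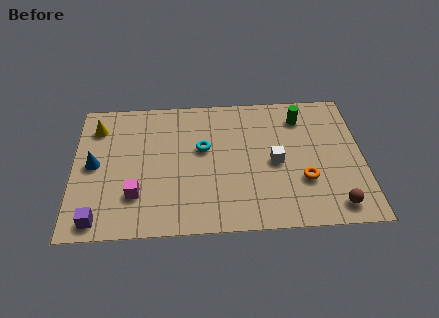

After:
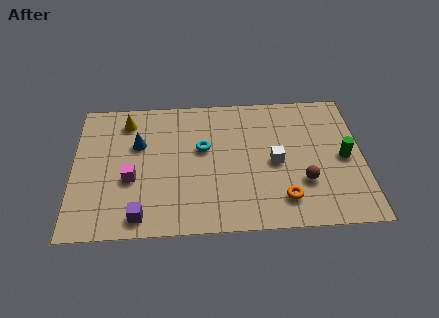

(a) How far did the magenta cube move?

0.9

The magenta cube moved from about (2.7, 2.2) to (2.5, 3.1), a distance of √(0.2² + 0.9²) ≈ 0.9.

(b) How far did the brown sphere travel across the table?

1.9

The brown sphere moved from about (11.2, 1.1) to (9.9, 2.5), a distance of √(1.3² + 1.4²) ≈ 1.9.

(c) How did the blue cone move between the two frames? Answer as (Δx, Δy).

(1.9, 1.1)

The blue cone was at about (0.9, 4.0) and moved to about (2.8, 5.1).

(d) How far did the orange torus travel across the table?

1.3

The orange torus moved from about (9.9, 2.6) to (9.0, 1.6), a distance of √(0.9² + 1.0²) ≈ 1.3.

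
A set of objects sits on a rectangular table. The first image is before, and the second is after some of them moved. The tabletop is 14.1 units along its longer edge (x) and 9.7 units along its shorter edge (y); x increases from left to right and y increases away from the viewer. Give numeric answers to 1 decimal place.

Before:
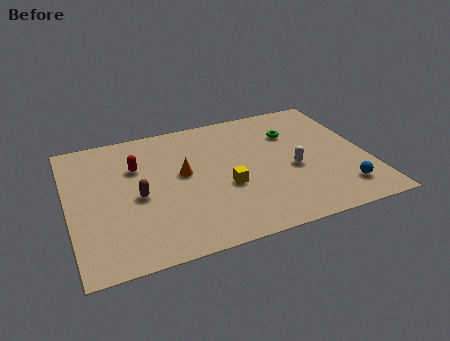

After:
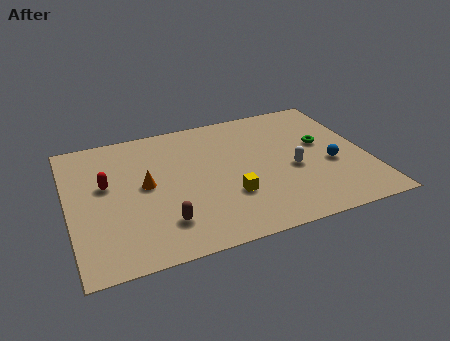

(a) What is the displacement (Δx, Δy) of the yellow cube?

(0.1, -0.7)

From the two frames, the yellow cube sits at roughly (7.3, 3.8) before and (7.4, 3.1) after.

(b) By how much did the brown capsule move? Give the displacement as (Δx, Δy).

(1.0, -2.2)

The brown capsule started near (3.2, 4.4) and ended near (4.2, 2.2).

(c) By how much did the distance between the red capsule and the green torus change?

+2.8

The distance was about 7.5 in the first image and 10.3 in the second, so they moved 2.8 units further apart.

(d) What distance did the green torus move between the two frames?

1.8

The green torus moved from about (10.8, 6.9) to (12.1, 5.6), a distance of √(1.3² + 1.3²) ≈ 1.8.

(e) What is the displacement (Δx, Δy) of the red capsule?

(-1.5, -0.9)

The red capsule was at about (3.3, 6.6) and moved to about (1.8, 5.7).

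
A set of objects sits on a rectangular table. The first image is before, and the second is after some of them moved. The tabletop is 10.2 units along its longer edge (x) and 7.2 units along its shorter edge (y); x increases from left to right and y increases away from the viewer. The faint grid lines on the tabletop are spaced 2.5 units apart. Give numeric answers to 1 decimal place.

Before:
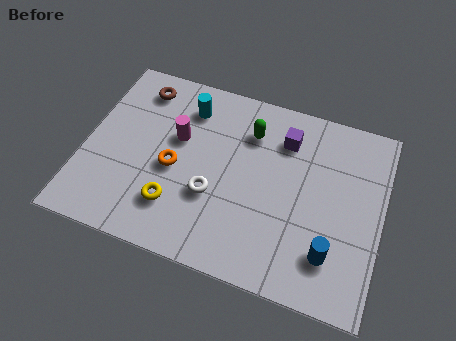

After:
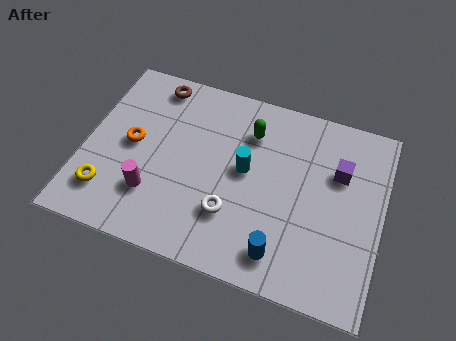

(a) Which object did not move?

the green capsule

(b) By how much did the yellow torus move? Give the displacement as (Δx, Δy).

(-2.3, -0.2)

From the two frames, the yellow torus sits at roughly (3.3, 1.8) before and (1.0, 1.6) after.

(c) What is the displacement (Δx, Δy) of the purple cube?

(1.9, -0.7)

From the two frames, the purple cube sits at roughly (6.7, 5.5) before and (8.6, 4.8) after.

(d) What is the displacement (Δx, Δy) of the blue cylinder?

(-1.6, -0.5)

From the two frames, the blue cylinder sits at roughly (8.6, 1.7) before and (7.0, 1.2) after.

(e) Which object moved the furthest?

the cyan cylinder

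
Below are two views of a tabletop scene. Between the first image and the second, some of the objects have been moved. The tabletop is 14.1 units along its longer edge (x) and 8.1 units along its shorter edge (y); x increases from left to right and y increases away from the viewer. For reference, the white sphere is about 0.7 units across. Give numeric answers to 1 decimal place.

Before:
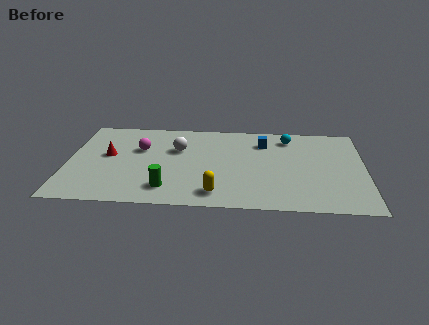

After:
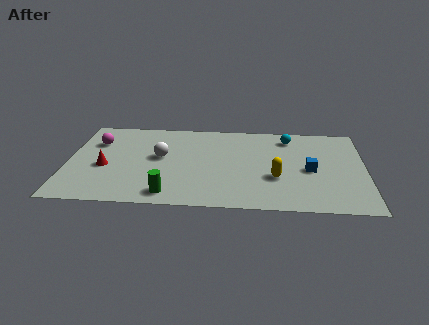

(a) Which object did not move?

the cyan sphere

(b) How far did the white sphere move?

1.1

From (5.2, 5.3) to (4.4, 4.5), the white sphere covered √(0.8² + 0.8²) ≈ 1.1 units.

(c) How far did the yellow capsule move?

3.2

The yellow capsule was near (7.1, 1.3) before and (9.9, 2.9) after, so it travelled √(2.8² + 1.6²) ≈ 3.2 units.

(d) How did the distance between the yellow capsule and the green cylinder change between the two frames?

+3.0

They were about 2.3 units apart before and 5.3 after — 3.0 units further apart.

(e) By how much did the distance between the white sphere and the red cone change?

-0.6

They were about 3.4 units apart before and 2.8 after — 0.6 units closer together.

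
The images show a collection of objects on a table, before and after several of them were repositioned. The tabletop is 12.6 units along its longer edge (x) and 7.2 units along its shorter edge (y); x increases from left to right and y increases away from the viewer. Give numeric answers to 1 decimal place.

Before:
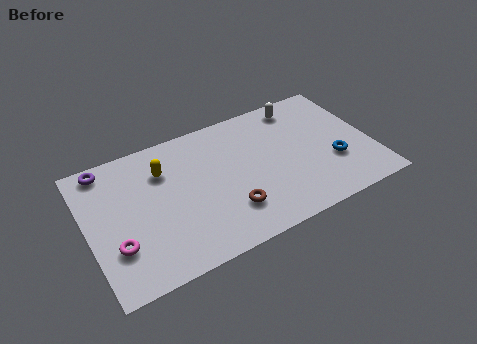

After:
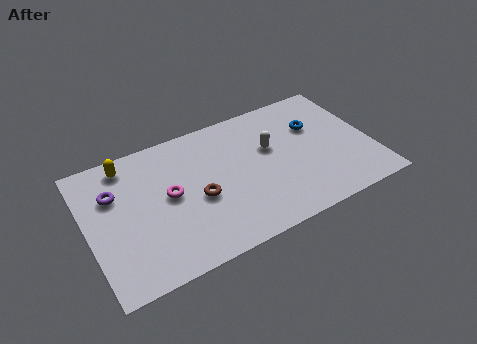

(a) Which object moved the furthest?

the magenta torus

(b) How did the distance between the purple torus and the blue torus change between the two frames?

-1.5

The distance was about 10.5 in the first image and 9.0 in the second, so they moved 1.5 units closer together.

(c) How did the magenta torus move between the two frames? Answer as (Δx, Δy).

(2.5, 1.6)

The magenta torus was at about (1.1, 2.2) and moved to about (3.6, 3.8).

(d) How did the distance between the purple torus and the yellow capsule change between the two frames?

-1.2

Before: roughly 2.7 units apart; after: 1.5. That's 1.2 units closer together.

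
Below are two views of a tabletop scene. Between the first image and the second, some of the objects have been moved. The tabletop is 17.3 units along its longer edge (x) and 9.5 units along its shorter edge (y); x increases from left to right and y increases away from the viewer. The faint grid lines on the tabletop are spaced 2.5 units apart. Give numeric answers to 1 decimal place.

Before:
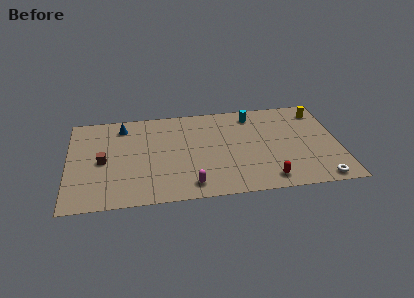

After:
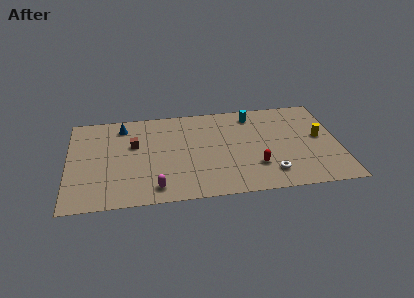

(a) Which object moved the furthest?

the white torus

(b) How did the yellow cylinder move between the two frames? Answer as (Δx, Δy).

(-0.1, -2.7)

The yellow cylinder was at about (16.2, 7.8) and moved to about (16.1, 5.1).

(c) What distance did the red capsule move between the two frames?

1.6

From (12.6, 1.3) to (11.9, 2.7), the red capsule covered √(0.7² + 1.4²) ≈ 1.6 units.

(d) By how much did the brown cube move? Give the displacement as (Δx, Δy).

(2.0, 1.4)

The brown cube started near (2.2, 4.5) and ended near (4.2, 5.9).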